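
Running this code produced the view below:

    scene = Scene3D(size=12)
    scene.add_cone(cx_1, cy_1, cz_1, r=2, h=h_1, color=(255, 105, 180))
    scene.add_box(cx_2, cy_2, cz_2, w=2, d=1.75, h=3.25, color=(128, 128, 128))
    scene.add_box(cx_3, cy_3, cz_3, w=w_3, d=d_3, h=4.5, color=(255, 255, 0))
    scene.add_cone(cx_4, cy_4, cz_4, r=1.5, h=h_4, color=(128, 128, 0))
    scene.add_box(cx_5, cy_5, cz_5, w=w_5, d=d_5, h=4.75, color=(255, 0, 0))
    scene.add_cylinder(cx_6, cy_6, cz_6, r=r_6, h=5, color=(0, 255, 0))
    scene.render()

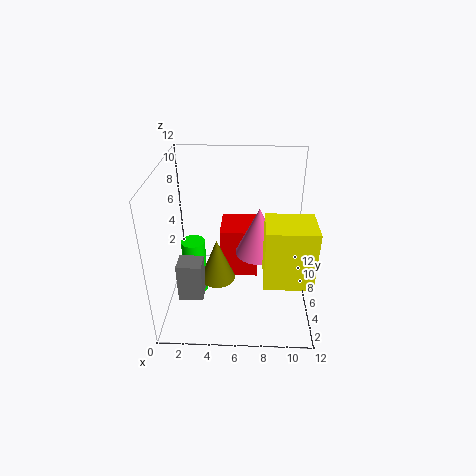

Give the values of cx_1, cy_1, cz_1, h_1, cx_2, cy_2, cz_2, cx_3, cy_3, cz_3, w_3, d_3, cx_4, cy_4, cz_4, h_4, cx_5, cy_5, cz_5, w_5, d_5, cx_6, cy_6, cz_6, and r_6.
cx_1 = 7.75
cy_1 = 7
cz_1 = 4
h_1 = 4.25
cx_2 = 1.25
cy_2 = 3
cz_2 = 1.75
cx_3 = 8
cy_3 = 0.75
cz_3 = 5
w_3 = 3.5
d_3 = 3
cx_4 = 4.25
cy_4 = 5.5
cz_4 = 2.25
h_4 = 3.75
cx_5 = 4.25
cy_5 = 8
cz_5 = 0.5
w_5 = 3.5
d_5 = 3.75
cx_6 = 2.25
cy_6 = 5.75
cz_6 = 0.75
r_6 = 1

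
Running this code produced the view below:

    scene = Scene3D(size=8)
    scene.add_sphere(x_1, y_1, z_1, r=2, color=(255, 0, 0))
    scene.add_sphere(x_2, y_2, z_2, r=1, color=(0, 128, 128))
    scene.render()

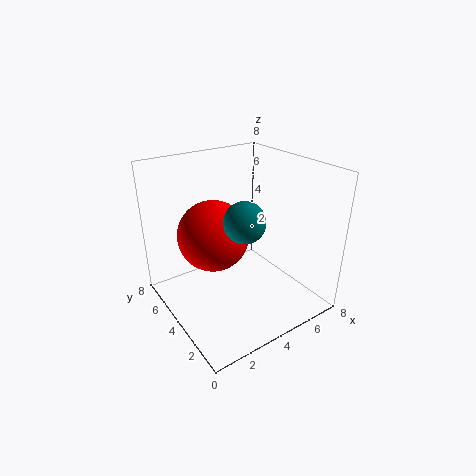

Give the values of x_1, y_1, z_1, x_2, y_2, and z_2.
x_1 = 3; y_1 = 5; z_1 = 4; x_2 = 3; y_2 = 2; z_2 = 6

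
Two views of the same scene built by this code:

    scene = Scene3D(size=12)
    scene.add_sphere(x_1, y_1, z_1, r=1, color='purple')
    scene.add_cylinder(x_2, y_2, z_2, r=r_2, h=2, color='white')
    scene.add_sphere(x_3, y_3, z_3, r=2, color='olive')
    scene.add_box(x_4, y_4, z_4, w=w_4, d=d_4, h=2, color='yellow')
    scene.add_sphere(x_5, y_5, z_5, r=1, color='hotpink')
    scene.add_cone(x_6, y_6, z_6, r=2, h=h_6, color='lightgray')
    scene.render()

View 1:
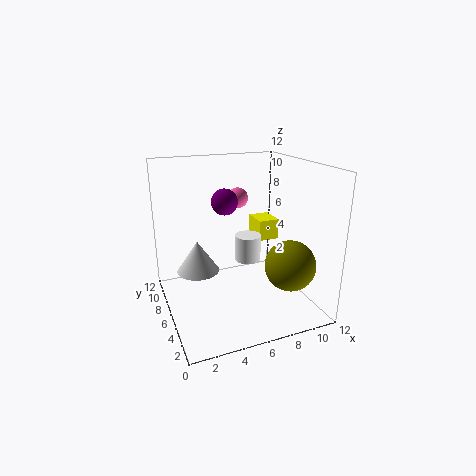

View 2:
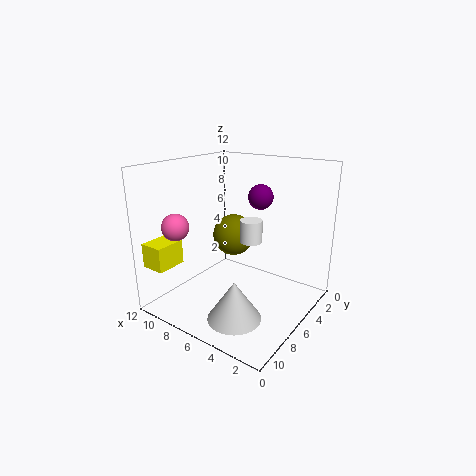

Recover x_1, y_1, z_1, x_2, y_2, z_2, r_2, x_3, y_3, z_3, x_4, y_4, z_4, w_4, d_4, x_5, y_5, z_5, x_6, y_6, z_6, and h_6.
x_1 = 4.5; y_1 = 5; z_1 = 9.5; x_2 = 6; y_2 = 4; z_2 = 5; r_2 = 1; x_3 = 9; y_3 = 2.5; z_3 = 4.5; x_4 = 9.5; y_4 = 9; z_4 = 4; w_4 = 2; d_4 = 2.5; x_5 = 8; y_5 = 11; z_5 = 8; x_6 = 3.5; y_6 = 10; z_6 = 1.5; h_6 = 3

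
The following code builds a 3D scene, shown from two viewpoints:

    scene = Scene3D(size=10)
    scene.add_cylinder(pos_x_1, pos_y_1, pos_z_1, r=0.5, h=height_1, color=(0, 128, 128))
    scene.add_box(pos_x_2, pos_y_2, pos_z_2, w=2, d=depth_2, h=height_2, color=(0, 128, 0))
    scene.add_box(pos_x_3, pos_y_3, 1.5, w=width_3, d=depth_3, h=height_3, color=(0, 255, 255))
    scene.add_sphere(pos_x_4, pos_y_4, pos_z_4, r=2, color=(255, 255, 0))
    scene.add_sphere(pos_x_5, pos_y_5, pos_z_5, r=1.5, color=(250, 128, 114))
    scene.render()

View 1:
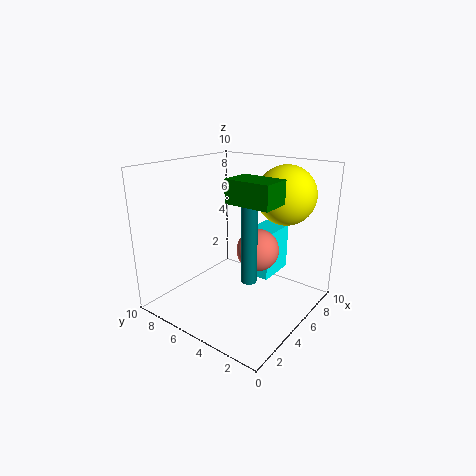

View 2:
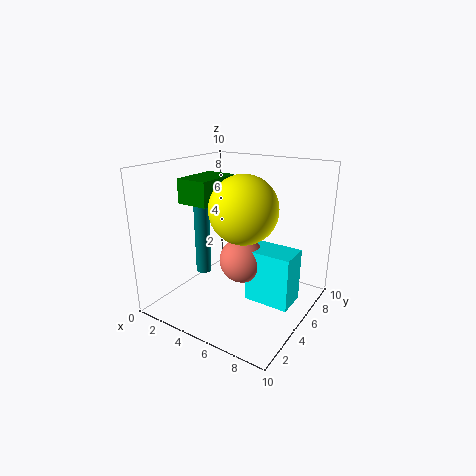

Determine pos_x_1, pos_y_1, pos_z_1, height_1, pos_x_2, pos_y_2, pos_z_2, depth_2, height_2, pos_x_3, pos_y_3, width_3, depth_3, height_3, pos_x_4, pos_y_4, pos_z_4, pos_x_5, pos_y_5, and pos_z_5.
pos_x_1 = 3.5
pos_y_1 = 3
pos_z_1 = 3
height_1 = 5
pos_x_2 = 3
pos_y_2 = 1.5
pos_z_2 = 8
depth_2 = 3
height_2 = 1.5
pos_x_3 = 6.5
pos_y_3 = 3.5
width_3 = 3
depth_3 = 2
height_3 = 3.5
pos_x_4 = 7
pos_y_4 = 2.5
pos_z_4 = 8
pos_x_5 = 6
pos_y_5 = 4
pos_z_5 = 4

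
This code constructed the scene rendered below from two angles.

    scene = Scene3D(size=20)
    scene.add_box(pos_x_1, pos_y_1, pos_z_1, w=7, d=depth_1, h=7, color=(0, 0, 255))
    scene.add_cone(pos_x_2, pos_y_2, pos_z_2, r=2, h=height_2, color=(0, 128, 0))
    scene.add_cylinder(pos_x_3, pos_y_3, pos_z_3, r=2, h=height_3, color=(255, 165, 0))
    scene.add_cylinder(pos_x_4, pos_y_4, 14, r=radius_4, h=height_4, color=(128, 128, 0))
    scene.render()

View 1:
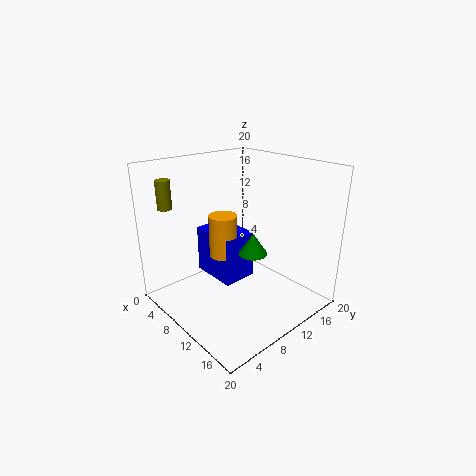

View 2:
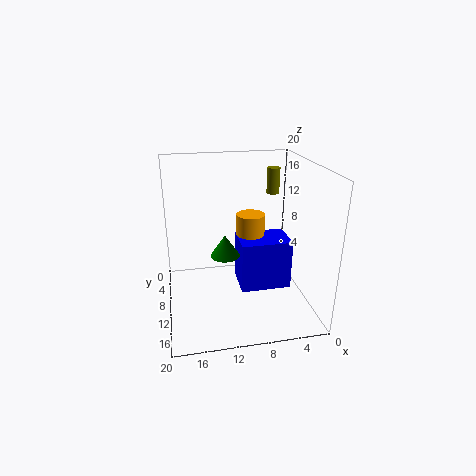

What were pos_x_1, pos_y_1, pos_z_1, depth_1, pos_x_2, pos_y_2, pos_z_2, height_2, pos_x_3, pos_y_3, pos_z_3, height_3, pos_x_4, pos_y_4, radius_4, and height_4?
pos_x_1 = 3, pos_y_1 = 8, pos_z_1 = 3, depth_1 = 5, pos_x_2 = 12, pos_y_2 = 11, pos_z_2 = 8, height_2 = 3, pos_x_3 = 8, pos_y_3 = 9, pos_z_3 = 7, height_3 = 6, pos_x_4 = 3, pos_y_4 = 3, radius_4 = 1, height_4 = 4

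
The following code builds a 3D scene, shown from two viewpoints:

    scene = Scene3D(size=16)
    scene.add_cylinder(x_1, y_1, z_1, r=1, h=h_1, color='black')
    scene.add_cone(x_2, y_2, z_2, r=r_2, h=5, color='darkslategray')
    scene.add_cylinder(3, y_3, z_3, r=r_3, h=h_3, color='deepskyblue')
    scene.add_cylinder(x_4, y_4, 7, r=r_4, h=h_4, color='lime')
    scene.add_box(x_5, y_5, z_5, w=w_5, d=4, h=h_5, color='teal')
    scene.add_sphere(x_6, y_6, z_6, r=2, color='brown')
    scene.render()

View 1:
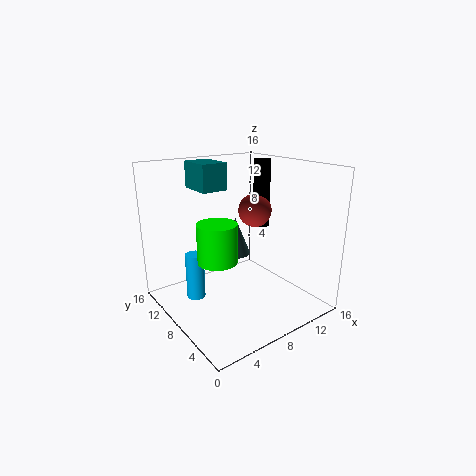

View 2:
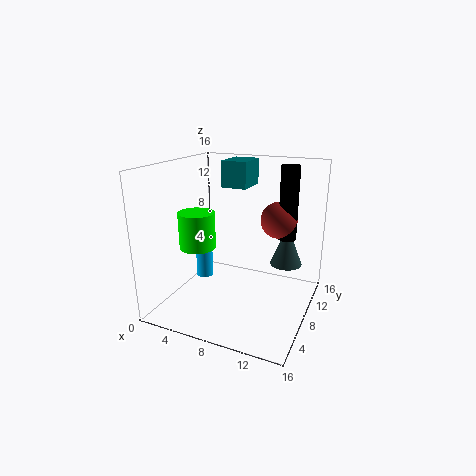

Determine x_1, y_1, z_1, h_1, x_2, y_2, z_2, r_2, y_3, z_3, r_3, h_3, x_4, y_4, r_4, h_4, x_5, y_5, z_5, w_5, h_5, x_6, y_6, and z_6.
x_1 = 13, y_1 = 10, z_1 = 8, h_1 = 8, x_2 = 12, y_2 = 14, z_2 = 3, r_2 = 2, y_3 = 9, z_3 = 2, r_3 = 1, h_3 = 5, x_4 = 4, y_4 = 6, r_4 = 2, h_4 = 4, x_5 = 5, y_5 = 10, z_5 = 13, w_5 = 3, h_5 = 3, x_6 = 12, y_6 = 10, z_6 = 10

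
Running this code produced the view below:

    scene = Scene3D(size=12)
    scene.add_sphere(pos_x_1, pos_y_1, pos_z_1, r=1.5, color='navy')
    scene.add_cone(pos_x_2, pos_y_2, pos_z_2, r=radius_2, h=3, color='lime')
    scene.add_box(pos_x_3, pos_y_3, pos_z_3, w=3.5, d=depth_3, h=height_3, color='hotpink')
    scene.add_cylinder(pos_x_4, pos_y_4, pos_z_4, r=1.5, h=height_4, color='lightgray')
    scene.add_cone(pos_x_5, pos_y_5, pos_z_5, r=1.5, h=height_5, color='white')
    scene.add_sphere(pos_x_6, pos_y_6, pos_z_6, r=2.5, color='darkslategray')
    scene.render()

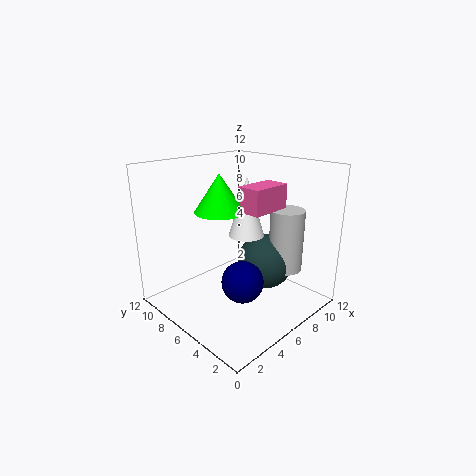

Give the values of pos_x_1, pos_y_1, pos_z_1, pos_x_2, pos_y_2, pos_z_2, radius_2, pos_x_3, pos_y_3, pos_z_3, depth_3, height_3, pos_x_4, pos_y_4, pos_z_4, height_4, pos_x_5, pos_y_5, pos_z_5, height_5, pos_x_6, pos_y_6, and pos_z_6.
pos_x_1 = 3; pos_y_1 = 2.5; pos_z_1 = 4.5; pos_x_2 = 4.5; pos_y_2 = 6.5; pos_z_2 = 8.5; radius_2 = 2; pos_x_3 = 5.5; pos_y_3 = 3.5; pos_z_3 = 8.5; depth_3 = 2; height_3 = 2; pos_x_4 = 10; pos_y_4 = 4; pos_z_4 = 2.5; height_4 = 5.5; pos_x_5 = 7; pos_y_5 = 6; pos_z_5 = 6; height_5 = 5; pos_x_6 = 9; pos_y_6 = 5.5; pos_z_6 = 3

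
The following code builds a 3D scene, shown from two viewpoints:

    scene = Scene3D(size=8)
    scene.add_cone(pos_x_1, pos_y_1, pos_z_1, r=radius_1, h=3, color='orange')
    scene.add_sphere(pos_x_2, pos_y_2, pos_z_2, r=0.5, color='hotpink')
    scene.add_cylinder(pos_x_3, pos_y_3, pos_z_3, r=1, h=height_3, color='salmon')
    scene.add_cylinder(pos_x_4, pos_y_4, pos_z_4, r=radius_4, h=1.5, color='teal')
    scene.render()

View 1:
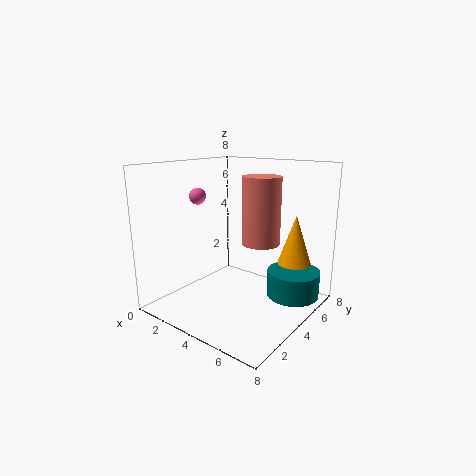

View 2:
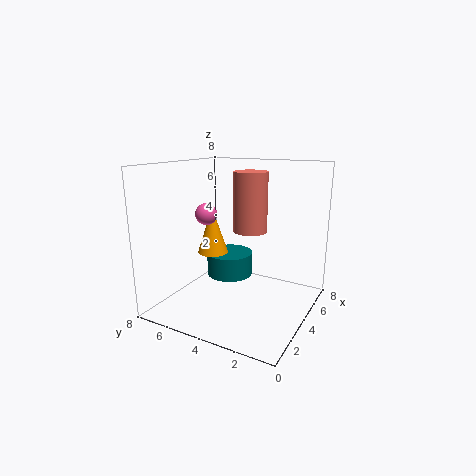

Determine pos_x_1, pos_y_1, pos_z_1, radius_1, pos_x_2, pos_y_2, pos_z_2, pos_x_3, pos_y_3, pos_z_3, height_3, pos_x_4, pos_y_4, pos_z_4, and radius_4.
pos_x_1 = 6
pos_y_1 = 7
pos_z_1 = 2
radius_1 = 1
pos_x_2 = 1
pos_y_2 = 4
pos_z_2 = 6
pos_x_3 = 5.5
pos_y_3 = 4
pos_z_3 = 4
height_3 = 3.5
pos_x_4 = 6.5
pos_y_4 = 6
pos_z_4 = 0.5
radius_4 = 1.5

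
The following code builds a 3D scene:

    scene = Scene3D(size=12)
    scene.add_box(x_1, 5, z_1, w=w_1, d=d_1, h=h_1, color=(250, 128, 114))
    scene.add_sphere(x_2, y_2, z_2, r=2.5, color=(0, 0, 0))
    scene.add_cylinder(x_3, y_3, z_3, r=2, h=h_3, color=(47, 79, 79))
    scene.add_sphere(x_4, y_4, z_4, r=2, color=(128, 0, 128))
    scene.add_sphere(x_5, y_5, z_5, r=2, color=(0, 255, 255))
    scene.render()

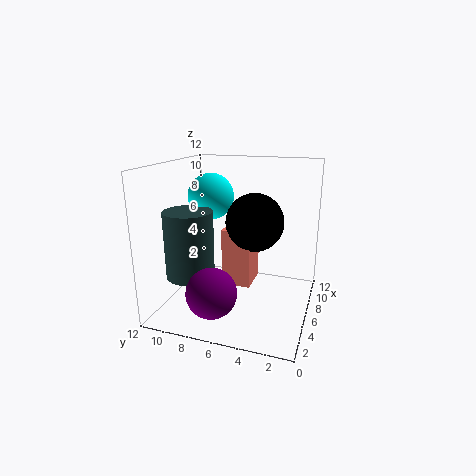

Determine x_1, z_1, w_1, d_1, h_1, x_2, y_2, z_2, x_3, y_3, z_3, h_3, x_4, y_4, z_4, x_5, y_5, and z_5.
x_1 = 6; z_1 = 1.5; w_1 = 3; d_1 = 2.5; h_1 = 5; x_2 = 7.5; y_2 = 5; z_2 = 7; x_3 = 4; y_3 = 9.5; z_3 = 3; h_3 = 5.5; x_4 = 2.5; y_4 = 7; z_4 = 2.5; x_5 = 7.5; y_5 = 9; z_5 = 9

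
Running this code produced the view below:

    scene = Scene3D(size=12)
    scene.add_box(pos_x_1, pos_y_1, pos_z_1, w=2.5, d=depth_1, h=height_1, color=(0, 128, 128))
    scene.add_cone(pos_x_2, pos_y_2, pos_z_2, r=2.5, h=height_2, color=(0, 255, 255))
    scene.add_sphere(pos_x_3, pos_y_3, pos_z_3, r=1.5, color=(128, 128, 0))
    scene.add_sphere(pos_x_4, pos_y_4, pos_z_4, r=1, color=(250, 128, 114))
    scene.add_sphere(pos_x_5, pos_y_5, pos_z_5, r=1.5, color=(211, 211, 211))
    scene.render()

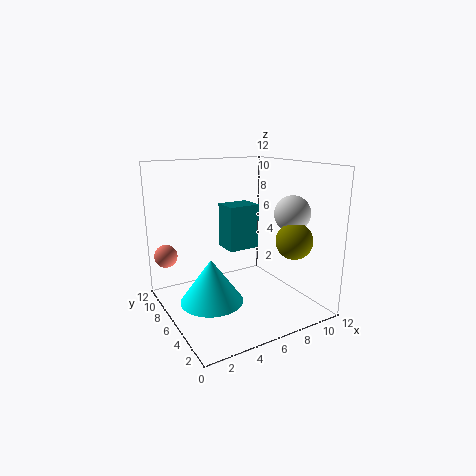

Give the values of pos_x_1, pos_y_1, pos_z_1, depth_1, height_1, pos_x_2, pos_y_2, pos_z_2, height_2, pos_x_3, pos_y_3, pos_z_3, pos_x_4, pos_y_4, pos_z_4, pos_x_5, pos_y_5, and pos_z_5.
pos_x_1 = 4.5; pos_y_1 = 4.5; pos_z_1 = 5.5; depth_1 = 2; height_1 = 3.5; pos_x_2 = 3; pos_y_2 = 5; pos_z_2 = 1.5; height_2 = 3.5; pos_x_3 = 9.5; pos_y_3 = 3; pos_z_3 = 6; pos_x_4 = 1; pos_y_4 = 10; pos_z_4 = 4; pos_x_5 = 10; pos_y_5 = 4; pos_z_5 = 8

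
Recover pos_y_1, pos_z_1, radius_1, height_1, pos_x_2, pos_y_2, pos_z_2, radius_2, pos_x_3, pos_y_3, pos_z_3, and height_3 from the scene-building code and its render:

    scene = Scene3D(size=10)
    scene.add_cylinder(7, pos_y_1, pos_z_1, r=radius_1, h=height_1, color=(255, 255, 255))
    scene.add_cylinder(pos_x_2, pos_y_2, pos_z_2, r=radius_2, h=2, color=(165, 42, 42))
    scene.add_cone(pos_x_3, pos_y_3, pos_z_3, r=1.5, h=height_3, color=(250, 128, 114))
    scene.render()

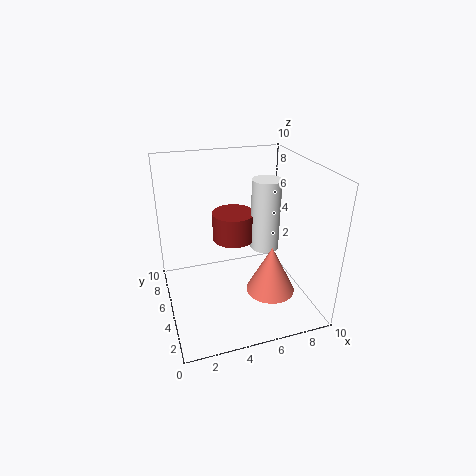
pos_y_1 = 5; pos_z_1 = 4; radius_1 = 1; height_1 = 5; pos_x_2 = 5; pos_y_2 = 6; pos_z_2 = 4.5; radius_2 = 1.5; pos_x_3 = 6; pos_y_3 = 1.5; pos_z_3 = 3; height_3 = 3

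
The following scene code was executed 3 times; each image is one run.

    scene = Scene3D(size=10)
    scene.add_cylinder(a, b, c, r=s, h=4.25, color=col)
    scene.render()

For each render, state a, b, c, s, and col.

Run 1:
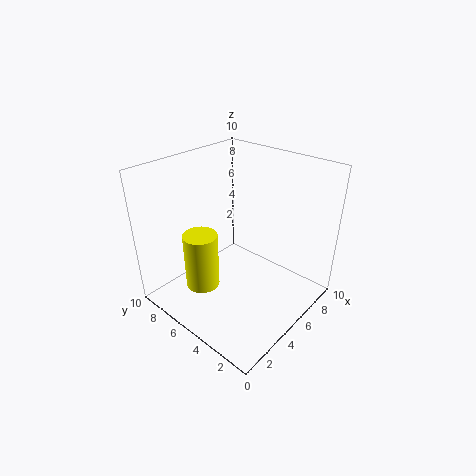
a = 3.5, b = 7.25, c = 0.75, s = 1.25, col = 'yellow'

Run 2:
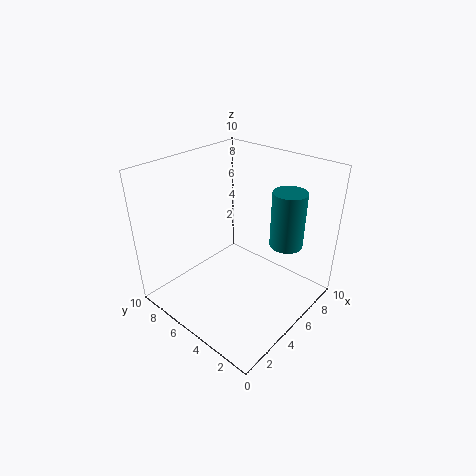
a = 8.5, b = 3.25, c = 3.5, s = 1.25, col = 'teal'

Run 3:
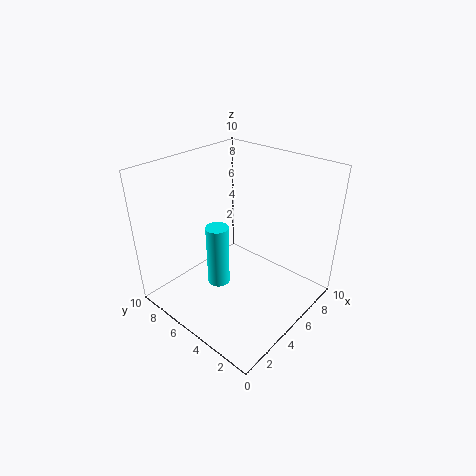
a = 3.25, b = 5.25, c = 2.25, s = 0.75, col = 'cyan'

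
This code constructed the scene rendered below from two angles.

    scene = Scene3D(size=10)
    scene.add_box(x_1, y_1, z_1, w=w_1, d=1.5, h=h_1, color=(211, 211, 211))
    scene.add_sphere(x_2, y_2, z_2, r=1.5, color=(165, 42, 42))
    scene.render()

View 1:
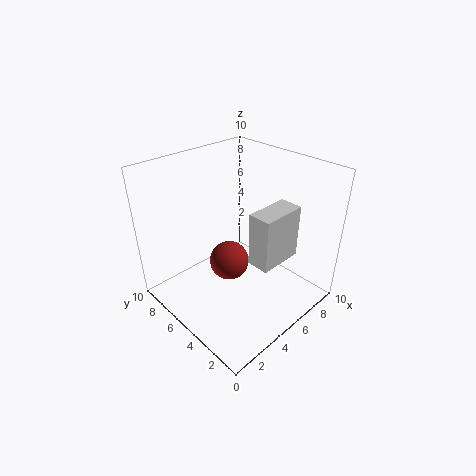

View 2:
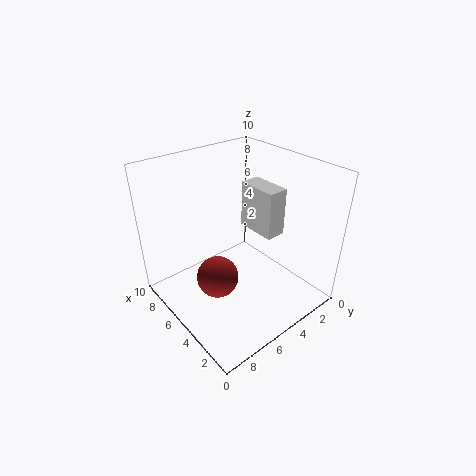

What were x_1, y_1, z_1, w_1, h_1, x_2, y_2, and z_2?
x_1 = 4
y_1 = 1.5
z_1 = 4.5
w_1 = 3
h_1 = 3.5
x_2 = 5.5
y_2 = 6.5
z_2 = 2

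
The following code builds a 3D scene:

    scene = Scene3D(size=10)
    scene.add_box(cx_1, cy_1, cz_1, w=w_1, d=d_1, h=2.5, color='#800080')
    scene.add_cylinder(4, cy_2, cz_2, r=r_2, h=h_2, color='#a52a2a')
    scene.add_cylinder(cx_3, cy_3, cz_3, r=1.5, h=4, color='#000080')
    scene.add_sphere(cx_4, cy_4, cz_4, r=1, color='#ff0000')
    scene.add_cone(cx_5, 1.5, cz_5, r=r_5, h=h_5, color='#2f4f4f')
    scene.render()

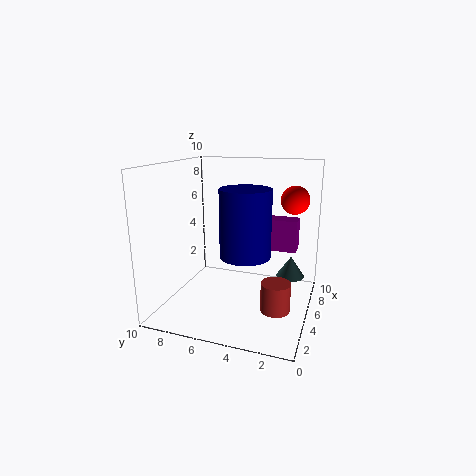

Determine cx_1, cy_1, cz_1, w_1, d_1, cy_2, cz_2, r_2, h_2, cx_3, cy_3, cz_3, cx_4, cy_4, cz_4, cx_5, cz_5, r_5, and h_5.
cx_1 = 8.5
cy_1 = 1.5
cz_1 = 3
w_1 = 1.5
d_1 = 3
cy_2 = 2
cz_2 = 0.5
r_2 = 1
h_2 = 2
cx_3 = 2
cy_3 = 3.5
cz_3 = 5
cx_4 = 7
cy_4 = 1.5
cz_4 = 7.5
cx_5 = 6.5
cz_5 = 2
r_5 = 1
h_5 = 1.5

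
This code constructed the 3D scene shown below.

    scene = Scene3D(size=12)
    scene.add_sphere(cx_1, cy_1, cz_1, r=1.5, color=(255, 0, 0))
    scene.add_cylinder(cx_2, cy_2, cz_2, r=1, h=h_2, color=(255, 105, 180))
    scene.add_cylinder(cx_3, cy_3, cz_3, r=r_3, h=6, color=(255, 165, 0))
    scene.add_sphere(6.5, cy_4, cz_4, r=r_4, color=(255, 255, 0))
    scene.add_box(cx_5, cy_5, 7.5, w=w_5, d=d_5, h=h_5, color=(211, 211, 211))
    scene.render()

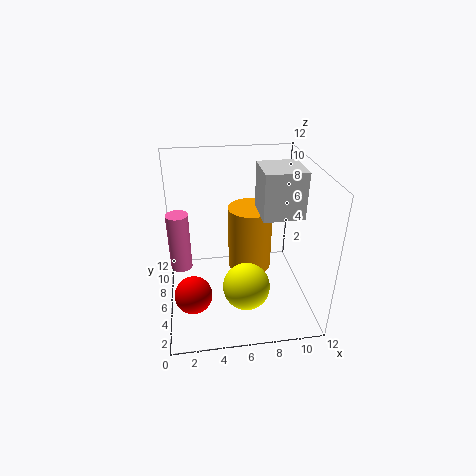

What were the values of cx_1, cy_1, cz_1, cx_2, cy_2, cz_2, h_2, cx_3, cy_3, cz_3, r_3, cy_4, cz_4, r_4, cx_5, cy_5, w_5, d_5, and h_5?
cx_1 = 2; cy_1 = 3.5; cz_1 = 2.5; cx_2 = 1; cy_2 = 9; cz_2 = 1.5; h_2 = 5.5; cx_3 = 7.5; cy_3 = 8.5; cz_3 = 1.5; r_3 = 2; cy_4 = 4.5; cz_4 = 2; r_4 = 2; cx_5 = 8; cy_5 = 5.5; w_5 = 3.5; d_5 = 3.5; h_5 = 4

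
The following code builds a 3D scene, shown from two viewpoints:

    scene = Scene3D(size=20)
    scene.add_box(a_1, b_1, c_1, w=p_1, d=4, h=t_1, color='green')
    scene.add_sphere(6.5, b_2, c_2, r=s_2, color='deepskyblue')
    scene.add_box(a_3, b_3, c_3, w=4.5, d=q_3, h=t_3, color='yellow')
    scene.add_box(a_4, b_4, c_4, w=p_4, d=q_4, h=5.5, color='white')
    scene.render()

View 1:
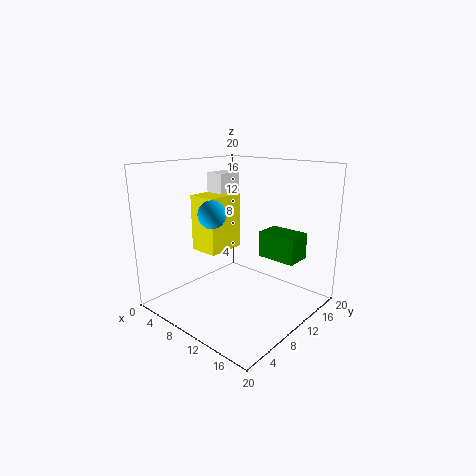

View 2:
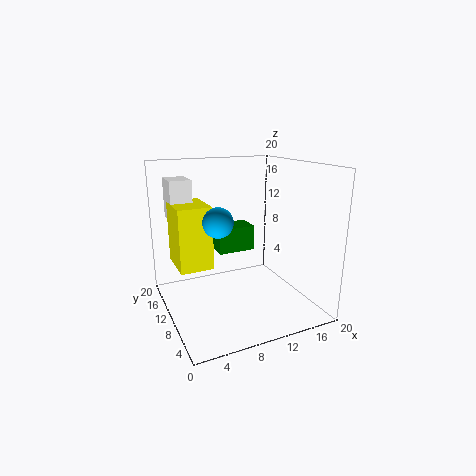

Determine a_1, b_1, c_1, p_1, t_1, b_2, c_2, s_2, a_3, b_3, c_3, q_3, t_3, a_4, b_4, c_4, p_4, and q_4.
a_1 = 9.5; b_1 = 15.5; c_1 = 5.5; p_1 = 6; t_1 = 4; b_2 = 8.5; c_2 = 13; s_2 = 2; a_3 = 1.5; b_3 = 9; c_3 = 6.5; q_3 = 6; t_3 = 8.5; a_4 = 1.5; b_4 = 12.5; c_4 = 12.5; p_4 = 3; q_4 = 4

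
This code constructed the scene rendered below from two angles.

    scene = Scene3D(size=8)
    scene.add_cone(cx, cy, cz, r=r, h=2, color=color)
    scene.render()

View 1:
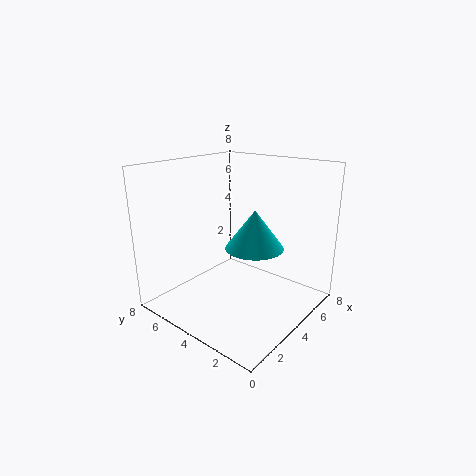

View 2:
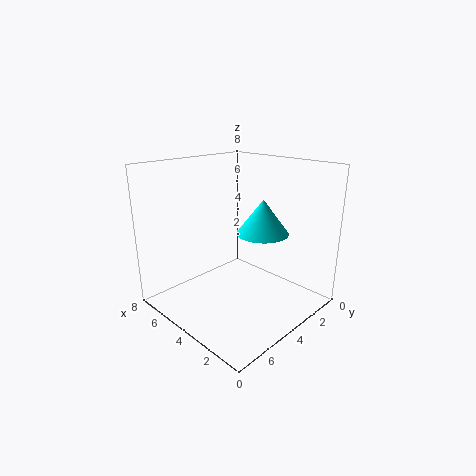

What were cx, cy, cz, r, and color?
cx = 3.5, cy = 2.5, cz = 4, r = 1.5, color = 'cyan'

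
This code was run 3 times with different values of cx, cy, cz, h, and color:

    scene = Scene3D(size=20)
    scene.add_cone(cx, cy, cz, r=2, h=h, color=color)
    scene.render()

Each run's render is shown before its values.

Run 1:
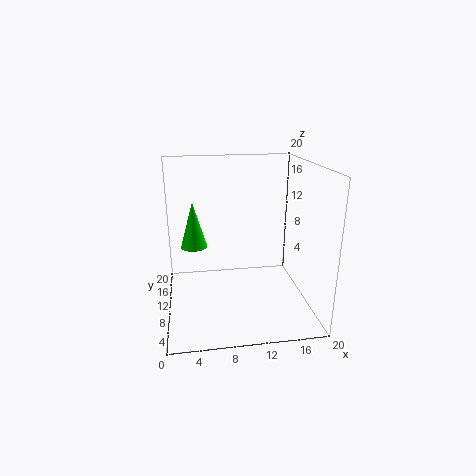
cx = 4
cy = 15
cz = 7
h = 7
color = 'lime'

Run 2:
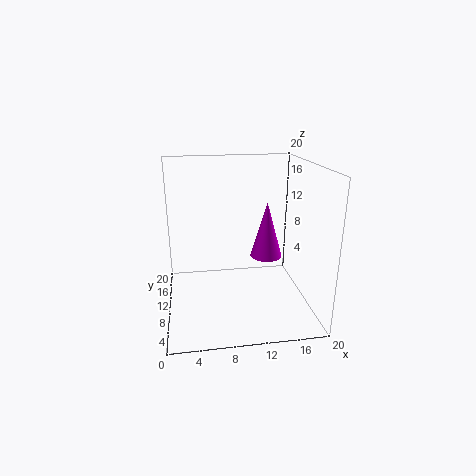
cx = 13
cy = 6
cz = 9
h = 7
color = 'magenta'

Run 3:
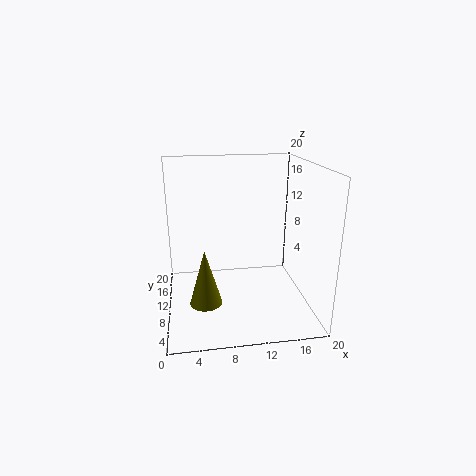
cx = 5
cy = 4
cz = 4
h = 7
color = 'olive'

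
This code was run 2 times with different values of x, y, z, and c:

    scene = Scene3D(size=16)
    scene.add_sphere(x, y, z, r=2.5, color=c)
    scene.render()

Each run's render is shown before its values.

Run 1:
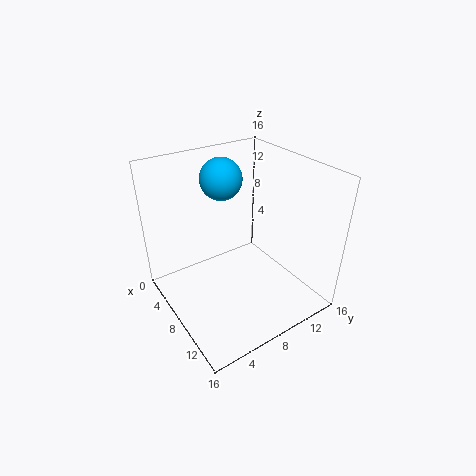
x = 3, y = 9, z = 13, c = 'deepskyblue'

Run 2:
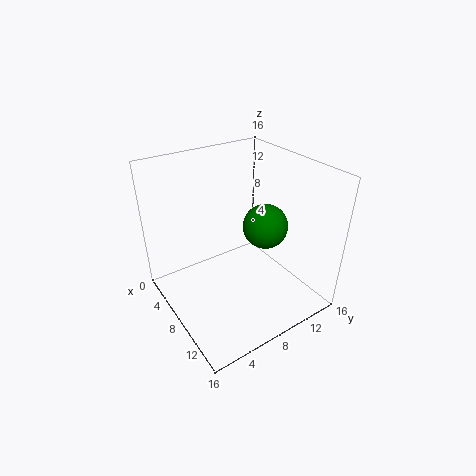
x = 9, y = 11, z = 9, c = 'green'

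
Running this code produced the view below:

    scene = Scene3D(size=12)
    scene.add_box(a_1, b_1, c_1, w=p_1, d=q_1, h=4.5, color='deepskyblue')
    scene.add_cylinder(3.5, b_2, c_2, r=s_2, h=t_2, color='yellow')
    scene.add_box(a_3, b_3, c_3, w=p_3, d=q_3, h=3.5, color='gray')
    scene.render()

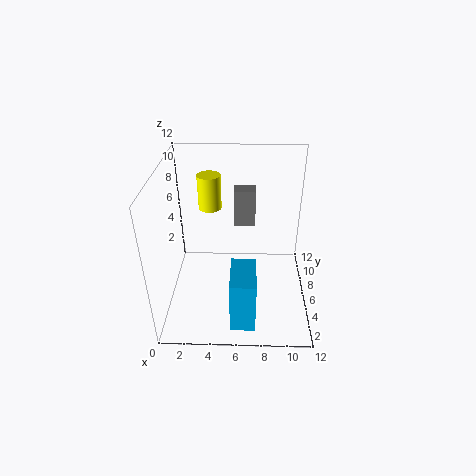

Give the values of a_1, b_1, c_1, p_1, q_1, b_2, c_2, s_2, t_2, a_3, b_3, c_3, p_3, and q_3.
a_1 = 5.5; b_1 = 1; c_1 = 0.5; p_1 = 2; q_1 = 3.5; b_2 = 8.5; c_2 = 7.5; s_2 = 1; t_2 = 3; a_3 = 5.5; b_3 = 9.5; c_3 = 5; p_3 = 2; q_3 = 1.5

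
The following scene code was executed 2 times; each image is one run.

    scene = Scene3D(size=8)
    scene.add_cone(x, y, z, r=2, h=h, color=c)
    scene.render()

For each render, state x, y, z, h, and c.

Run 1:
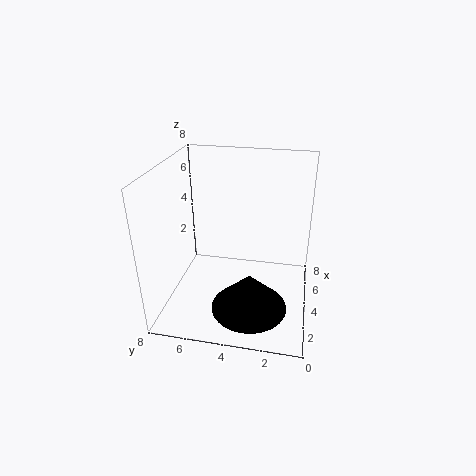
x = 2; y = 3; z = 1; h = 2; c = 'black'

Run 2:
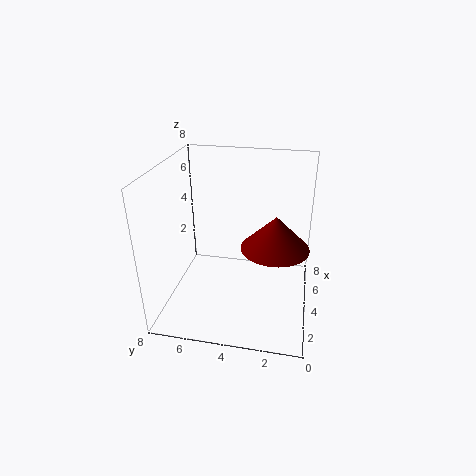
x = 5; y = 2; z = 3; h = 2; c = 'maroon'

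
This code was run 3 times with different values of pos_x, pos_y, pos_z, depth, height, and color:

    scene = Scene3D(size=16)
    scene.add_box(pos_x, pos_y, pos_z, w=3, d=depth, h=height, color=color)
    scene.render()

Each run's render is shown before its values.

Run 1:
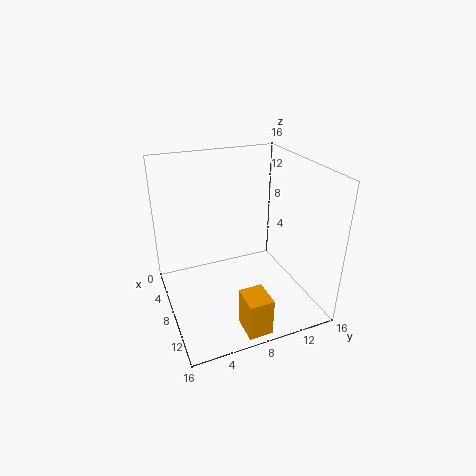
pos_x = 13; pos_y = 6; pos_z = 1; depth = 2.5; height = 4; color = 'orange'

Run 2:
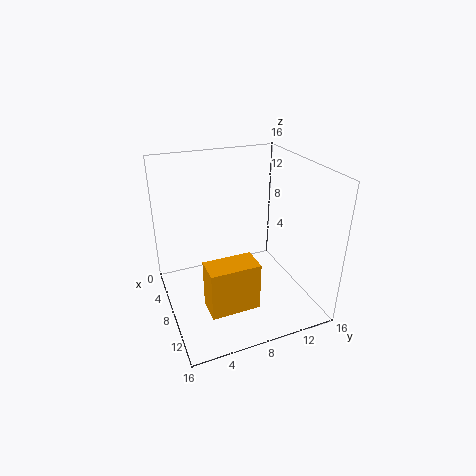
pos_x = 9; pos_y = 3.5; pos_z = 1; depth = 5.5; height = 5.5; color = 'orange'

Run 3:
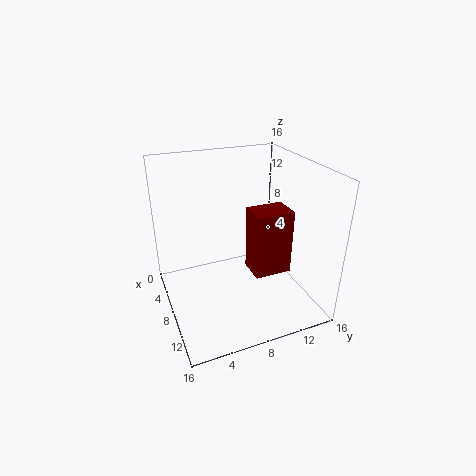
pos_x = 9; pos_y = 8.5; pos_z = 5; depth = 4; height = 7; color = 'maroon'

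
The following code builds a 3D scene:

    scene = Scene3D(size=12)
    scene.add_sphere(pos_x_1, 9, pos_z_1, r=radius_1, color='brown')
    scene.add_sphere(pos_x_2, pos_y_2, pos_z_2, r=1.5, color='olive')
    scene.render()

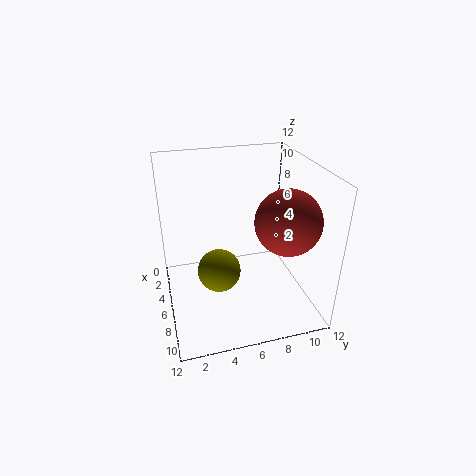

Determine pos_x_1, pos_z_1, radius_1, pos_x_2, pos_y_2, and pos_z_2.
pos_x_1 = 9
pos_z_1 = 8.5
radius_1 = 2.5
pos_x_2 = 10
pos_y_2 = 3.5
pos_z_2 = 6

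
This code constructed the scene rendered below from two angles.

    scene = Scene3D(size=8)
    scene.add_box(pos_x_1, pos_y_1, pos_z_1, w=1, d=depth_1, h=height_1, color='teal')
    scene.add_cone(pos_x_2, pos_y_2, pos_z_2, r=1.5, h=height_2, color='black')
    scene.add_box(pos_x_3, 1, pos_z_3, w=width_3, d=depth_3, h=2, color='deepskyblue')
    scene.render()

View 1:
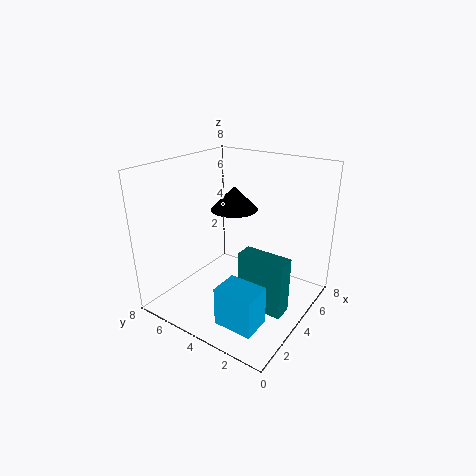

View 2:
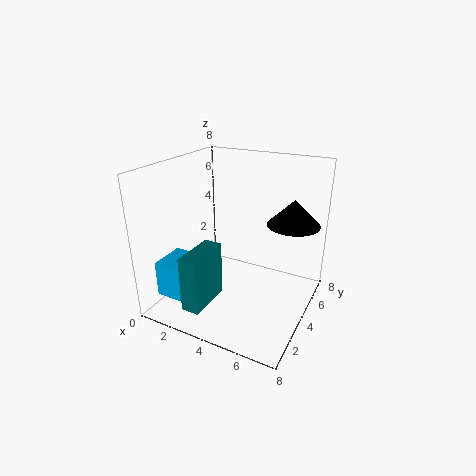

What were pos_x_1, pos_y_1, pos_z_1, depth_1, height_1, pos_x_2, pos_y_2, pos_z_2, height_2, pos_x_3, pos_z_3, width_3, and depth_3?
pos_x_1 = 2.5; pos_y_1 = 0.5; pos_z_1 = 1; depth_1 = 2.5; height_1 = 3; pos_x_2 = 6.5; pos_y_2 = 6; pos_z_2 = 4.5; height_2 = 1.5; pos_x_3 = 0.5; pos_z_3 = 1; width_3 = 1.5; depth_3 = 2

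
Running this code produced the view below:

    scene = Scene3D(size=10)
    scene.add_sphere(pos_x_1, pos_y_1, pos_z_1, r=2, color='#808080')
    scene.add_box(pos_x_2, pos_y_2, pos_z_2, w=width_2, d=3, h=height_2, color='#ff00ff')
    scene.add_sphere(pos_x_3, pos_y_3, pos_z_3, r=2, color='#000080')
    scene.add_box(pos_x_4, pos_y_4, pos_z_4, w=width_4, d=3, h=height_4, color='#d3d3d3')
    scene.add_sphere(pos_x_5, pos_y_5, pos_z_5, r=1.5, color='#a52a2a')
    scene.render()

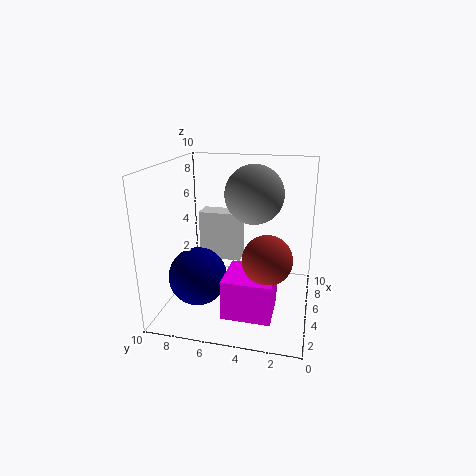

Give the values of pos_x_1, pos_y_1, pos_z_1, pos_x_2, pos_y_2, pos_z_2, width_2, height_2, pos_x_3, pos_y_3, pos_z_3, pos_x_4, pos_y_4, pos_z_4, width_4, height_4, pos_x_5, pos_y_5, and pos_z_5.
pos_x_1 = 5.5, pos_y_1 = 4, pos_z_1 = 8, pos_x_2 = 0.5, pos_y_2 = 2, pos_z_2 = 1.5, width_2 = 3, height_2 = 2.5, pos_x_3 = 3.5, pos_y_3 = 7.5, pos_z_3 = 2.5, pos_x_4 = 5.5, pos_y_4 = 5, pos_z_4 = 3, width_4 = 1.5, height_4 = 3.5, pos_x_5 = 2, pos_y_5 = 2.5, pos_z_5 = 5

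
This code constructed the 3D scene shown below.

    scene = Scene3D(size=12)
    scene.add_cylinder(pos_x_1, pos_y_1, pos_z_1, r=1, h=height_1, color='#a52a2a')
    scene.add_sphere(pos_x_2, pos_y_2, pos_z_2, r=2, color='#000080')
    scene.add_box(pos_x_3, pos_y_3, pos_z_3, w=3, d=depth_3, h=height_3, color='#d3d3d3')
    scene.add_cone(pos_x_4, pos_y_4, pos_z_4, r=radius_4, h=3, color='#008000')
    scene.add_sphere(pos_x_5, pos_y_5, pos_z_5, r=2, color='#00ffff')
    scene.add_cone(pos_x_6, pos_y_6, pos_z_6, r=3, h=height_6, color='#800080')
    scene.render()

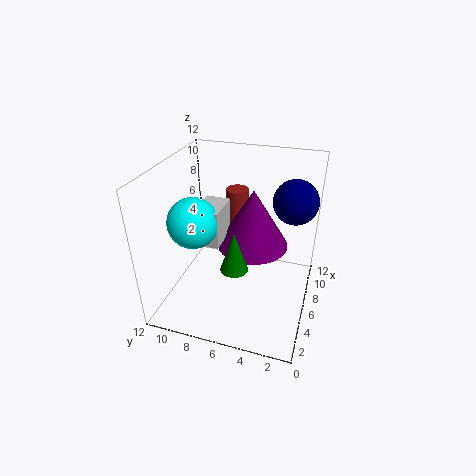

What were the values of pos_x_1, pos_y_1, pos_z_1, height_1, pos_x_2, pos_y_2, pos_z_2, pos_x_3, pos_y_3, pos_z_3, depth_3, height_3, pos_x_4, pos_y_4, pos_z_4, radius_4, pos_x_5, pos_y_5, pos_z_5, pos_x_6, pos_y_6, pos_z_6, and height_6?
pos_x_1 = 9, pos_y_1 = 7, pos_z_1 = 4, height_1 = 5, pos_x_2 = 10, pos_y_2 = 2, pos_z_2 = 8, pos_x_3 = 4, pos_y_3 = 7, pos_z_3 = 6, depth_3 = 2, height_3 = 3, pos_x_4 = 2, pos_y_4 = 5, pos_z_4 = 6, radius_4 = 1, pos_x_5 = 4, pos_y_5 = 9, pos_z_5 = 8, pos_x_6 = 7, pos_y_6 = 5, pos_z_6 = 5, height_6 = 5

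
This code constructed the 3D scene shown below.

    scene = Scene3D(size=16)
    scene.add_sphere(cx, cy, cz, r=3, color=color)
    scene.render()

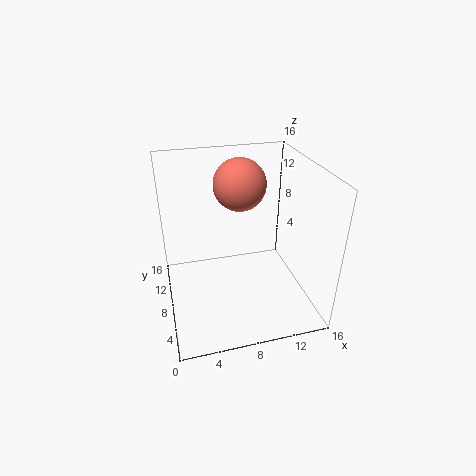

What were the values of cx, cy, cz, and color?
cx = 9
cy = 11
cz = 13
color = 'salmon'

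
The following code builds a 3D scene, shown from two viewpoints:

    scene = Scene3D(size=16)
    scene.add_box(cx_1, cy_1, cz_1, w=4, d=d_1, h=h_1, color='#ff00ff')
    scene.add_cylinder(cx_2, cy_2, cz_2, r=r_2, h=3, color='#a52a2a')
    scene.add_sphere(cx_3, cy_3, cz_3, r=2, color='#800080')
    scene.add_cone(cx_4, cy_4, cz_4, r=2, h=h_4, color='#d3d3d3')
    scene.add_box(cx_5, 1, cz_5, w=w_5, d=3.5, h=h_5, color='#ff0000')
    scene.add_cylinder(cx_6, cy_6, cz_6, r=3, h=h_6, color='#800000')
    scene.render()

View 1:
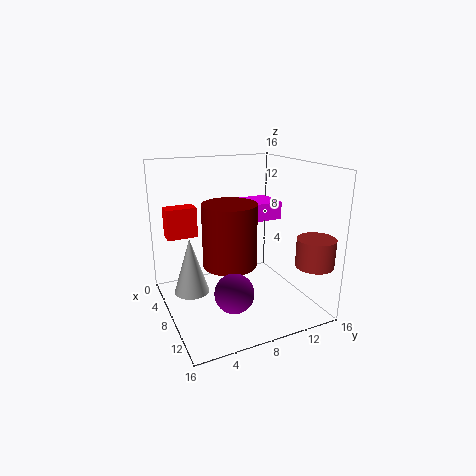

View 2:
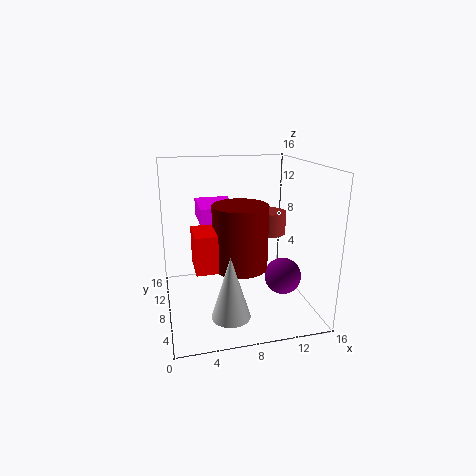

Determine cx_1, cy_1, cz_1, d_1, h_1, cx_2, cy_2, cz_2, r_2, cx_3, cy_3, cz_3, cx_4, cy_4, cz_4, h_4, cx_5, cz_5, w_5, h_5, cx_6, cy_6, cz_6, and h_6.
cx_1 = 4
cy_1 = 8
cz_1 = 9.5
d_1 = 5.5
h_1 = 2
cx_2 = 14
cy_2 = 14
cz_2 = 6
r_2 = 2
cx_3 = 12.5
cy_3 = 5.5
cz_3 = 4
cx_4 = 6
cy_4 = 3
cz_4 = 1.5
h_4 = 6.5
cx_5 = 2.5
cz_5 = 7.5
w_5 = 2
h_5 = 3.5
cx_6 = 8
cy_6 = 7
cz_6 = 5
h_6 = 7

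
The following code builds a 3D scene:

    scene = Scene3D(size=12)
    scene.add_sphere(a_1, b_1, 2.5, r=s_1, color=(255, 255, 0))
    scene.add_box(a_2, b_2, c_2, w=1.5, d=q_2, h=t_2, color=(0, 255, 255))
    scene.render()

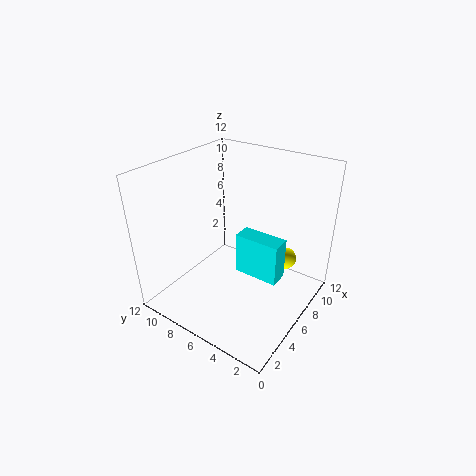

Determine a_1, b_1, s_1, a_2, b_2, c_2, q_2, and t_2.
a_1 = 10.25, b_1 = 3.5, s_1 = 1, a_2 = 4.25, b_2 = 1.5, c_2 = 4.25, q_2 = 3.5, t_2 = 3.25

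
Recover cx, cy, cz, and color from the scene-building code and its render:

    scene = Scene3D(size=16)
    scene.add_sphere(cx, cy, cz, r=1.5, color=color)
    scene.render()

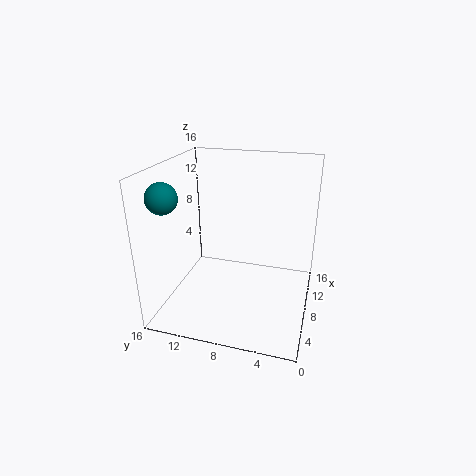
cx = 2
cy = 13.5
cz = 14
color = 'teal'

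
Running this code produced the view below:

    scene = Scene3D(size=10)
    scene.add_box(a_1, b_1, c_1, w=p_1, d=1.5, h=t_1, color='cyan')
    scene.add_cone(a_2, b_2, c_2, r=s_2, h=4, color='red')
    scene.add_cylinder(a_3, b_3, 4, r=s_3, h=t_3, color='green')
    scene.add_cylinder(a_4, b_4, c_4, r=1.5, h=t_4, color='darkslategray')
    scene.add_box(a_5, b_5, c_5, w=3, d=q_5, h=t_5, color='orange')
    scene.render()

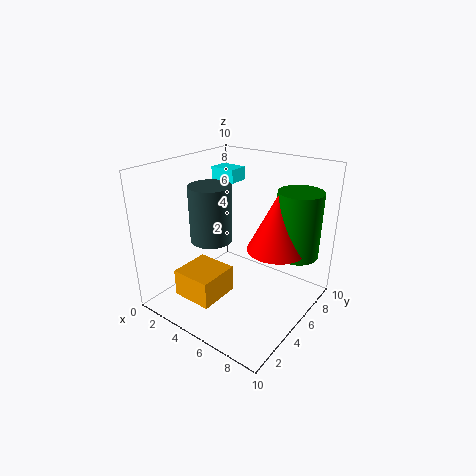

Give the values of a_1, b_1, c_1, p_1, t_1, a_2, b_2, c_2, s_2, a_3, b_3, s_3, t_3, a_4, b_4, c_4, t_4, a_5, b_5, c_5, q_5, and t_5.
a_1 = 1
b_1 = 7
c_1 = 8
p_1 = 2
t_1 = 1
a_2 = 7.5
b_2 = 6
c_2 = 4.5
s_2 = 2
a_3 = 8.5
b_3 = 7
s_3 = 1.5
t_3 = 4.5
a_4 = 3
b_4 = 4.5
c_4 = 4.5
t_4 = 4
a_5 = 1.5
b_5 = 2
c_5 = 0.5
q_5 = 3
t_5 = 2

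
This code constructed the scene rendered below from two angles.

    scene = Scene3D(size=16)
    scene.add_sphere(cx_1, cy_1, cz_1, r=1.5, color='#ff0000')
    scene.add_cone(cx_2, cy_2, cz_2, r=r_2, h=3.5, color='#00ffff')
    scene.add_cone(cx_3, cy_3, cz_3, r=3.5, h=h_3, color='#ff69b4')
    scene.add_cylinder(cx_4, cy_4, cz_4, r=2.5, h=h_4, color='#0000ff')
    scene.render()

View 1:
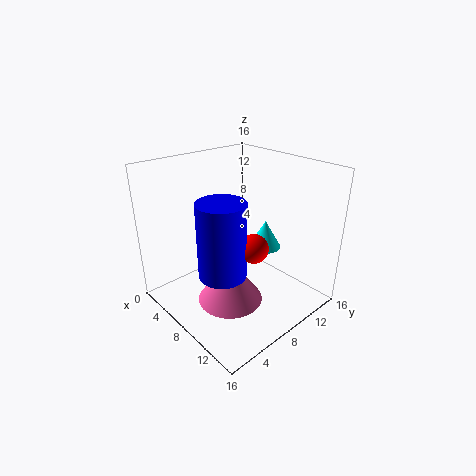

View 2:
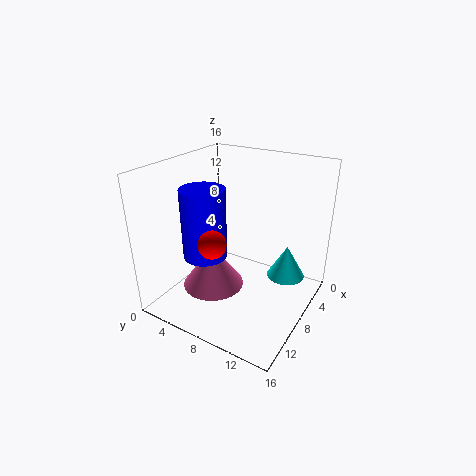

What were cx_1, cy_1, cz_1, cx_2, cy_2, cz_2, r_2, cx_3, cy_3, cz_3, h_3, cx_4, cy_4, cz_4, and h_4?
cx_1 = 11.5; cy_1 = 7; cz_1 = 8.5; cx_2 = 7; cy_2 = 13.5; cz_2 = 4.5; r_2 = 2; cx_3 = 9.5; cy_3 = 5.5; cz_3 = 2; h_3 = 5; cx_4 = 9.5; cy_4 = 4.5; cz_4 = 5.5; h_4 = 8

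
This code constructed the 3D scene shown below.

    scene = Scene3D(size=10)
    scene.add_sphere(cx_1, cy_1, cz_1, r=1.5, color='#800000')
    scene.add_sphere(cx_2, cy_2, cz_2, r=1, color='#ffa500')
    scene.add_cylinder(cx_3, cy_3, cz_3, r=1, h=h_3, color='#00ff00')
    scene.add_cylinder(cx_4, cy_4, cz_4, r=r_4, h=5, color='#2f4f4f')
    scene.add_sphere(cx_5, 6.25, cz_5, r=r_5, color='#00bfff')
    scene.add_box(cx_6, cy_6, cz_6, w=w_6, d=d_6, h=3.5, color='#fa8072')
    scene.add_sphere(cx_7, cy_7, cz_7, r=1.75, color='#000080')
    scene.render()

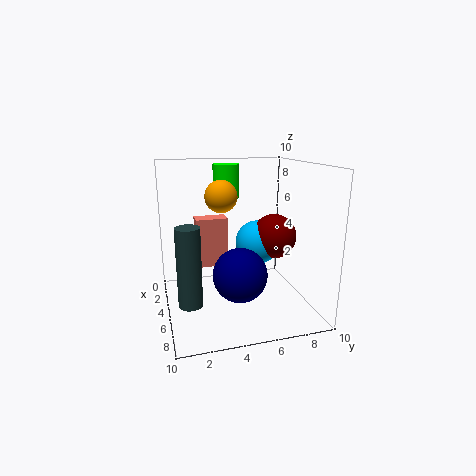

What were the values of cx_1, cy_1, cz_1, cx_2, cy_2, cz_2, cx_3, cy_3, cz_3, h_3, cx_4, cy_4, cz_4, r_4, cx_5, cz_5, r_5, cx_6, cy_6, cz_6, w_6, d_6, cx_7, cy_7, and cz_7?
cx_1 = 6, cy_1 = 7.25, cz_1 = 5.25, cx_2 = 6.5, cy_2 = 3.5, cz_2 = 8.25, cx_3 = 1.75, cy_3 = 5, cz_3 = 7.25, h_3 = 2.5, cx_4 = 7.5, cy_4 = 1.25, cz_4 = 1.75, r_4 = 0.75, cx_5 = 5.5, cz_5 = 4.75, r_5 = 1.5, cx_6 = 3, cy_6 = 2.25, cz_6 = 2.75, w_6 = 1.25, d_6 = 2.25, cx_7 = 7.25, cy_7 = 4.5, cz_7 = 3.25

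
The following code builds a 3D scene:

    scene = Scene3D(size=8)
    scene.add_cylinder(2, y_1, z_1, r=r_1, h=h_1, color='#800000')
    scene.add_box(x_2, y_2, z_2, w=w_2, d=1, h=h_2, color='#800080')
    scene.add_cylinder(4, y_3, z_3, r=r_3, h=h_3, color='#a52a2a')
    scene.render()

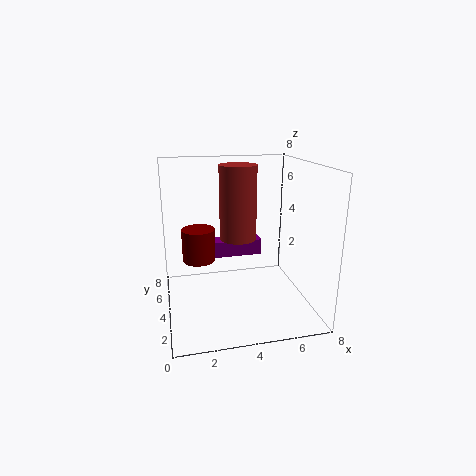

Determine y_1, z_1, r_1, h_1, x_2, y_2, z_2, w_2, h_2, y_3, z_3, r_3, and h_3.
y_1 = 6; z_1 = 2; r_1 = 1; h_1 = 2; x_2 = 3; y_2 = 6; z_2 = 2; w_2 = 3; h_2 = 1; y_3 = 4; z_3 = 4; r_3 = 1; h_3 = 4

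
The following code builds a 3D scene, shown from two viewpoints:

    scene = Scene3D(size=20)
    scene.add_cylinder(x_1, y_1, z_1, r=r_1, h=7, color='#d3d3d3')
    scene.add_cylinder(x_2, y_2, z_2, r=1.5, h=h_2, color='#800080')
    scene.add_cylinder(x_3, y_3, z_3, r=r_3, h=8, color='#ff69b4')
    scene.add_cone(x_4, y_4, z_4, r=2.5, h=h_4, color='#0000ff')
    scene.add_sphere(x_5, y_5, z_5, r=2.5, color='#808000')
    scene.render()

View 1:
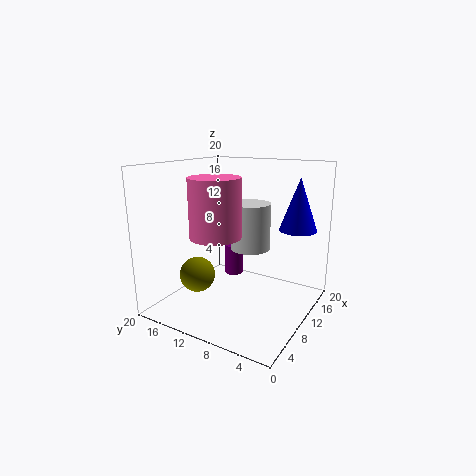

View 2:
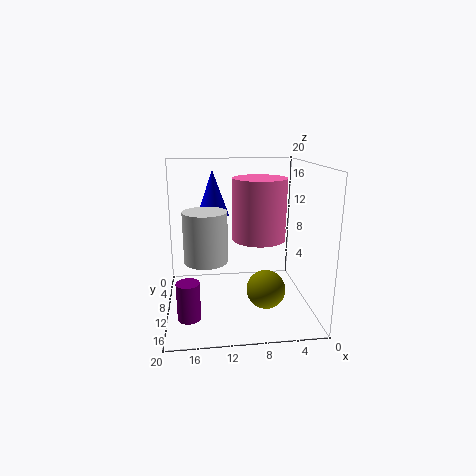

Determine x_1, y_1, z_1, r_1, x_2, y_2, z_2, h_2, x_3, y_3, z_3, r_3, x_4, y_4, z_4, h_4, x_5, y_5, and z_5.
x_1 = 14.5
y_1 = 10.5
z_1 = 7
r_1 = 3
x_2 = 17
y_2 = 15
z_2 = 1
h_2 = 5
x_3 = 7.5
y_3 = 12
z_3 = 10.5
r_3 = 3.5
x_4 = 13
y_4 = 2.5
z_4 = 11.5
h_4 = 7
x_5 = 7
y_5 = 15
z_5 = 4.5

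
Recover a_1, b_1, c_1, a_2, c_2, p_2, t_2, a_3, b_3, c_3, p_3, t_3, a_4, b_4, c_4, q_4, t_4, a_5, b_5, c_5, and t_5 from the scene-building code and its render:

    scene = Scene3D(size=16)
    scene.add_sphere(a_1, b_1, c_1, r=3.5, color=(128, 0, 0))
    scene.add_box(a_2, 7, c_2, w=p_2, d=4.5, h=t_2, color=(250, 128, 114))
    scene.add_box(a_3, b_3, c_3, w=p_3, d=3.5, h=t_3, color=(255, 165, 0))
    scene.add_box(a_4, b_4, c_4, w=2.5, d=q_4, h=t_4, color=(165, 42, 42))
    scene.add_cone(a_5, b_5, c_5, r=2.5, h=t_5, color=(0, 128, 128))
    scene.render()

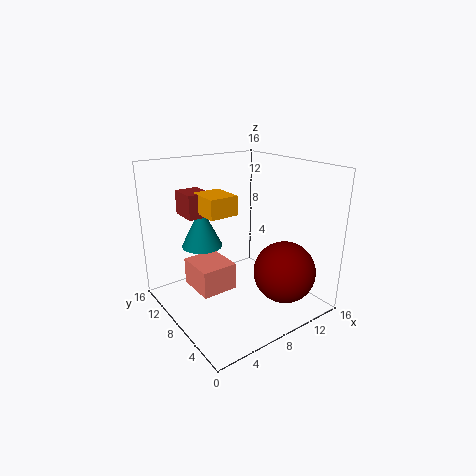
a_1 = 12
b_1 = 4.5
c_1 = 4
a_2 = 3
c_2 = 2.5
p_2 = 4
t_2 = 3
a_3 = 3.5
b_3 = 6
c_3 = 11.5
p_3 = 3
t_3 = 2
a_4 = 2.5
b_4 = 8.5
c_4 = 11
q_4 = 3
t_4 = 2.5
a_5 = 6.5
b_5 = 13.5
c_5 = 5.5
t_5 = 5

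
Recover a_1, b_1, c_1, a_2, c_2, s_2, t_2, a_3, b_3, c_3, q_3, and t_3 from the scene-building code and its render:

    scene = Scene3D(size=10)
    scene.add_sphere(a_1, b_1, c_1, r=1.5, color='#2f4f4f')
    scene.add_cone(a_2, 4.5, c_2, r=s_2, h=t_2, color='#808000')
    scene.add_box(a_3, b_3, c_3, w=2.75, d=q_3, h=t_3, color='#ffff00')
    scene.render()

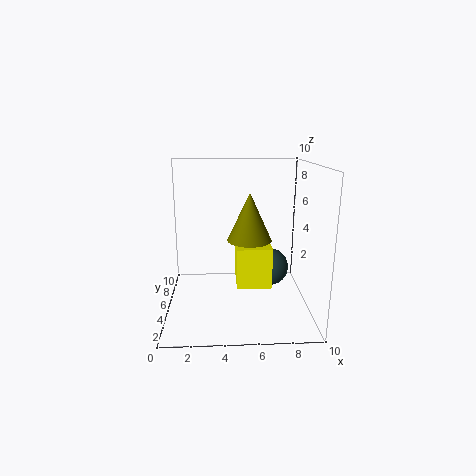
a_1 = 7.75
b_1 = 8
c_1 = 1.5
a_2 = 5.75
c_2 = 5
s_2 = 1.5
t_2 = 3.25
a_3 = 5
b_3 = 6.5
c_3 = 0.25
q_3 = 3.25
t_3 = 3.25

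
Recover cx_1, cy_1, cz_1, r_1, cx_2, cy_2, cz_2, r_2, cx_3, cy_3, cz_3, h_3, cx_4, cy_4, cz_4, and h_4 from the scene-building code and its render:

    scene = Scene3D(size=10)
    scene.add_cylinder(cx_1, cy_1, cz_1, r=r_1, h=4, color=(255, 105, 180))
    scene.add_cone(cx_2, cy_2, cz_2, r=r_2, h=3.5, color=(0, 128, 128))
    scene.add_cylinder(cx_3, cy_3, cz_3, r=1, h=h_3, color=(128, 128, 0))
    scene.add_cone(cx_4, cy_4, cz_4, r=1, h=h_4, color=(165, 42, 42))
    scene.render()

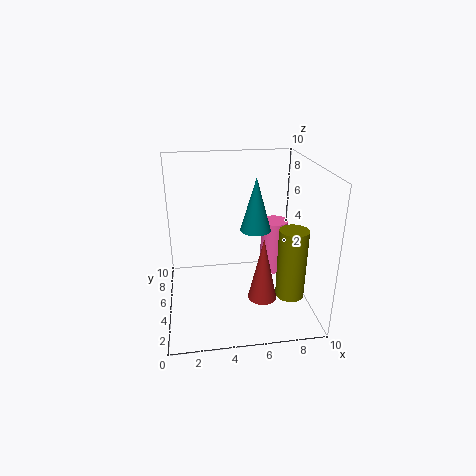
cx_1 = 8; cy_1 = 6.5; cz_1 = 1.5; r_1 = 1; cx_2 = 6; cy_2 = 4; cz_2 = 6; r_2 = 1; cx_3 = 8.5; cy_3 = 3.5; cz_3 = 1; h_3 = 5; cx_4 = 6.5; cy_4 = 3.5; cz_4 = 1; h_4 = 4.5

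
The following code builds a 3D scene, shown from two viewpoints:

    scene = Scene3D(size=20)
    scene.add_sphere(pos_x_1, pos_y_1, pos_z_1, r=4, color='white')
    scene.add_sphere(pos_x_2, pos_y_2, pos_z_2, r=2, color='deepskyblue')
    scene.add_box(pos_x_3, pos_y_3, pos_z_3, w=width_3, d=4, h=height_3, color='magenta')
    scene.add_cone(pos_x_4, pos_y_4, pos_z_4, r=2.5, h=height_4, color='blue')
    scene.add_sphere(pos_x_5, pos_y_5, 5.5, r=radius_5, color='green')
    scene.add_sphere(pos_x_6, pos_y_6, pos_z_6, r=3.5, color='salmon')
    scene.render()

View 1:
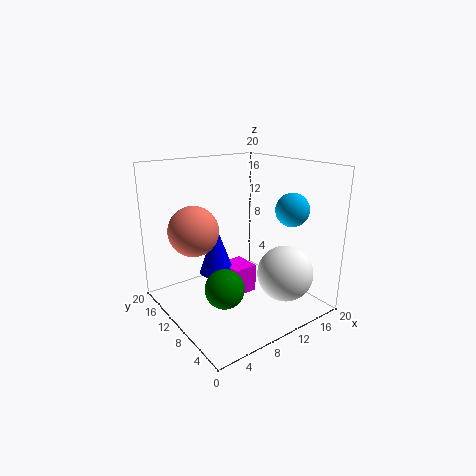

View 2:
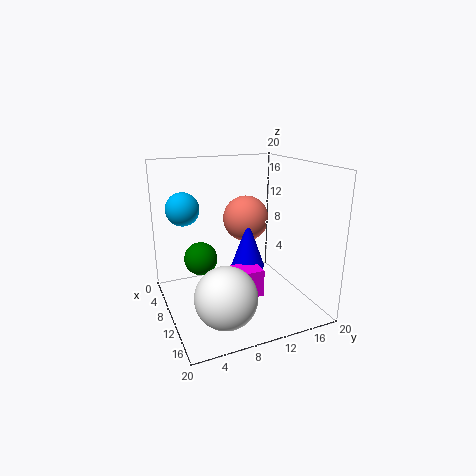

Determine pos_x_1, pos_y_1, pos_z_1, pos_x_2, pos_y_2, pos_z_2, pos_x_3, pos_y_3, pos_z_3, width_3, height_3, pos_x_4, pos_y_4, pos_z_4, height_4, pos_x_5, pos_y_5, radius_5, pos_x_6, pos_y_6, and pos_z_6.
pos_x_1 = 15.5
pos_y_1 = 6
pos_z_1 = 4.5
pos_x_2 = 12
pos_y_2 = 2
pos_z_2 = 15.5
pos_x_3 = 9
pos_y_3 = 9
pos_z_3 = 1.5
width_3 = 3.5
height_3 = 4
pos_x_4 = 8
pos_y_4 = 12.5
pos_z_4 = 4.5
height_4 = 7
pos_x_5 = 5
pos_y_5 = 6
radius_5 = 2.5
pos_x_6 = 5
pos_y_6 = 13.5
pos_z_6 = 11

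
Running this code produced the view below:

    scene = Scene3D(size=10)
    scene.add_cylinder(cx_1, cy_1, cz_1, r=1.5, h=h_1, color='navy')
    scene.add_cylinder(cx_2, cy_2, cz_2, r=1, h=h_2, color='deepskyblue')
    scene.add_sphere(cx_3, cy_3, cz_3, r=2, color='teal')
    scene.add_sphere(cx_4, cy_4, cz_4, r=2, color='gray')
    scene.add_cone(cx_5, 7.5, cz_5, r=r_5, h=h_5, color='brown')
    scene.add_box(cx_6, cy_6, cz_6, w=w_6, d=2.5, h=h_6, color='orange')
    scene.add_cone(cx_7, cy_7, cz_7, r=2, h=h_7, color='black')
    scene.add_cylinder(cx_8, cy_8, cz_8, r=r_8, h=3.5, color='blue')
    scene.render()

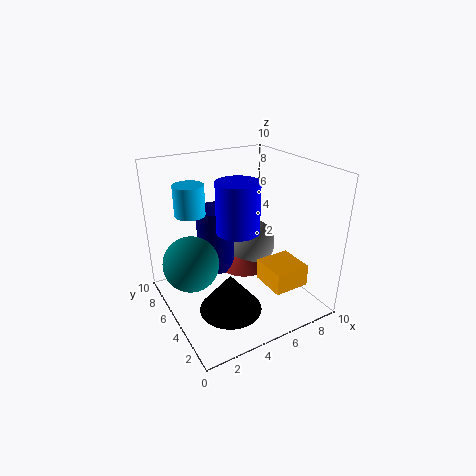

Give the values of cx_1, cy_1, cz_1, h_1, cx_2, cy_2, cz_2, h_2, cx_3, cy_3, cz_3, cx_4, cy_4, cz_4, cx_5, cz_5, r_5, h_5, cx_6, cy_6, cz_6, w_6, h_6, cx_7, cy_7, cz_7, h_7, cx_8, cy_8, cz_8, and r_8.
cx_1 = 5, cy_1 = 8.5, cz_1 = 1, h_1 = 5, cx_2 = 2, cy_2 = 6, cz_2 = 7, h_2 = 2, cx_3 = 2, cy_3 = 6.5, cz_3 = 3, cx_4 = 8, cy_4 = 8, cz_4 = 2.5, cx_5 = 7, cz_5 = 1, r_5 = 2, h_5 = 1.5, cx_6 = 6, cy_6 = 1.5, cz_6 = 2, w_6 = 2.5, h_6 = 1.5, cx_7 = 3, cy_7 = 2.5, cz_7 = 1.5, h_7 = 2.5, cx_8 = 5, cy_8 = 5, cz_8 = 5.5, r_8 = 1.5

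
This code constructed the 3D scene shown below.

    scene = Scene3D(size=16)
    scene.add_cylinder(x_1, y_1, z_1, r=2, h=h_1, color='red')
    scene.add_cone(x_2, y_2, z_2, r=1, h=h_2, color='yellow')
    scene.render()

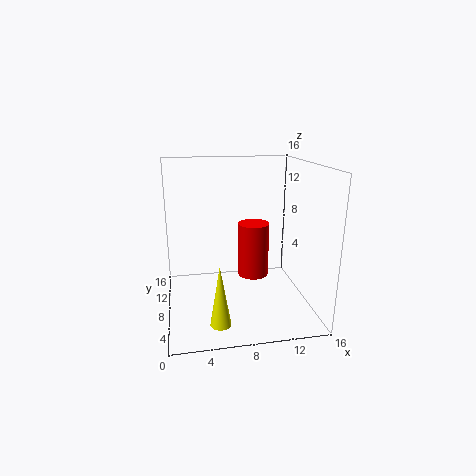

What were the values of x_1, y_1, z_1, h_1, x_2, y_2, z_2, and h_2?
x_1 = 11; y_1 = 13; z_1 = 1; h_1 = 7; x_2 = 5; y_2 = 1; z_2 = 2; h_2 = 6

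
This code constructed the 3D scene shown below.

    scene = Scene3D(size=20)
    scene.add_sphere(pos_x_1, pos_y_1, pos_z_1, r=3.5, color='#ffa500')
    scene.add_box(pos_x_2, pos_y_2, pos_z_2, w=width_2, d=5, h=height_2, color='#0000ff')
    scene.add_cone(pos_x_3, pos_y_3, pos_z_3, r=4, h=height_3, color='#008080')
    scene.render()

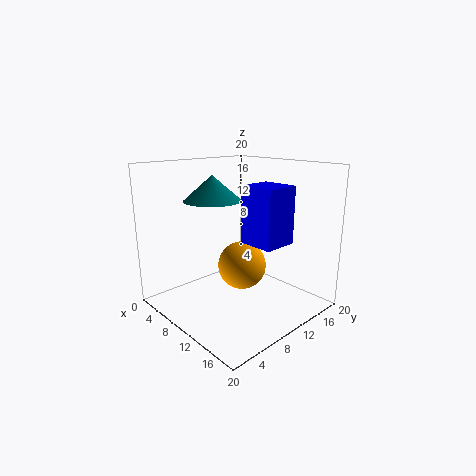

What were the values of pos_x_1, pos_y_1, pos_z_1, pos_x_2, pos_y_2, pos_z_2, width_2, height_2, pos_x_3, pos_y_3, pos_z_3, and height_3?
pos_x_1 = 9.25
pos_y_1 = 11.5
pos_z_1 = 5.25
pos_x_2 = 10
pos_y_2 = 10.5
pos_z_2 = 9.25
width_2 = 5.25
height_2 = 8
pos_x_3 = 6.75
pos_y_3 = 8.25
pos_z_3 = 15
height_3 = 3.5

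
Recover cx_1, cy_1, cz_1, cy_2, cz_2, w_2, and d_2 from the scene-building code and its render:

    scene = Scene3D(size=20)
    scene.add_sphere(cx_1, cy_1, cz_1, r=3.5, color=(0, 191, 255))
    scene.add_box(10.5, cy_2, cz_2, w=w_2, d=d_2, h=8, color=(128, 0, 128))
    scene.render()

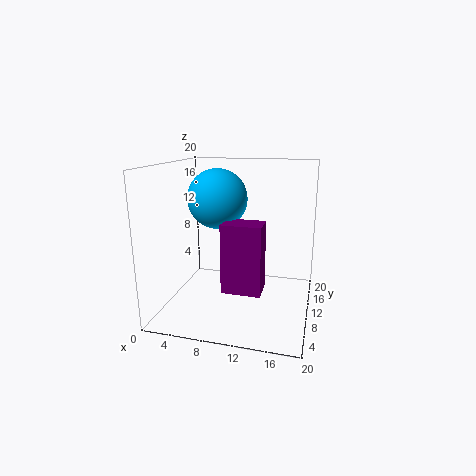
cx_1 = 9; cy_1 = 4.5; cz_1 = 16.5; cy_2 = 0.5; cz_2 = 6.5; w_2 = 4.5; d_2 = 3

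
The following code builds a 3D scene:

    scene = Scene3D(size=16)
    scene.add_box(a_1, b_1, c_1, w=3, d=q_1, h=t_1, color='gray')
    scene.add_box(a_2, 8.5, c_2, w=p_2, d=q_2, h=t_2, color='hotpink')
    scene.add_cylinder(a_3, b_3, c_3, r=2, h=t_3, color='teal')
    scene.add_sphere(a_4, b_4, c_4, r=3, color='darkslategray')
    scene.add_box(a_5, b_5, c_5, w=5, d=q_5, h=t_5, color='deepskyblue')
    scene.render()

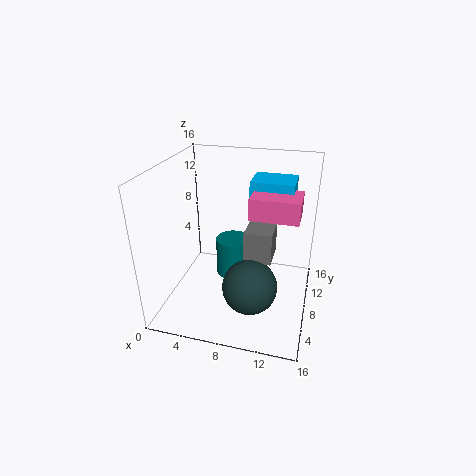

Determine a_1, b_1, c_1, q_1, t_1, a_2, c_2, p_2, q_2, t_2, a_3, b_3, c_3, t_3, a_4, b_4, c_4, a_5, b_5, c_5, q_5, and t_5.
a_1 = 9
b_1 = 6.5
c_1 = 6
q_1 = 3.5
t_1 = 3.5
a_2 = 9
c_2 = 10
p_2 = 5.5
q_2 = 4
t_2 = 2.5
a_3 = 7
b_3 = 9.5
c_3 = 2.5
t_3 = 4.5
a_4 = 10
b_4 = 5.5
c_4 = 3.5
a_5 = 8.5
b_5 = 11
c_5 = 10
q_5 = 4
t_5 = 3.5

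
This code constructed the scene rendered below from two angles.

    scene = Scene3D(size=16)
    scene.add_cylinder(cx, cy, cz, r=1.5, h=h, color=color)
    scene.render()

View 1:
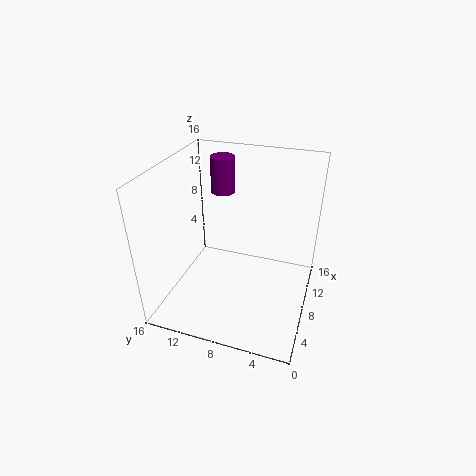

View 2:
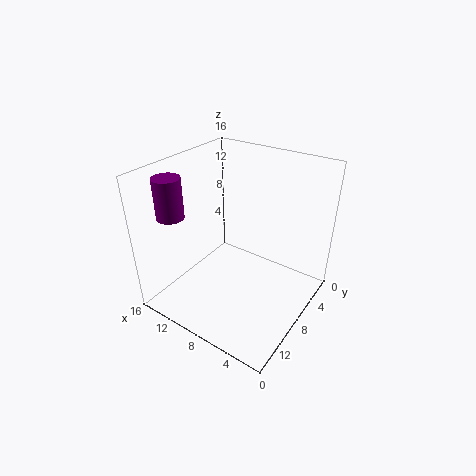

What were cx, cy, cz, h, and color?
cx = 14, cy = 12, cz = 10.5, h = 4.5, color = 'purple'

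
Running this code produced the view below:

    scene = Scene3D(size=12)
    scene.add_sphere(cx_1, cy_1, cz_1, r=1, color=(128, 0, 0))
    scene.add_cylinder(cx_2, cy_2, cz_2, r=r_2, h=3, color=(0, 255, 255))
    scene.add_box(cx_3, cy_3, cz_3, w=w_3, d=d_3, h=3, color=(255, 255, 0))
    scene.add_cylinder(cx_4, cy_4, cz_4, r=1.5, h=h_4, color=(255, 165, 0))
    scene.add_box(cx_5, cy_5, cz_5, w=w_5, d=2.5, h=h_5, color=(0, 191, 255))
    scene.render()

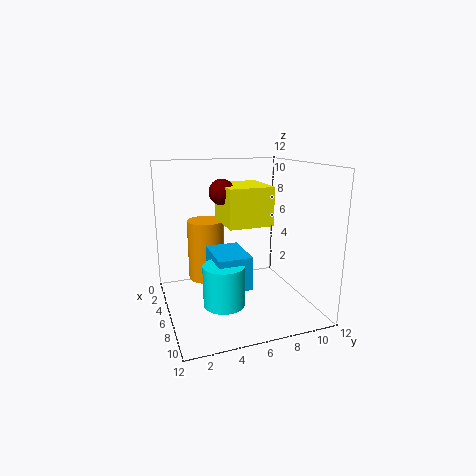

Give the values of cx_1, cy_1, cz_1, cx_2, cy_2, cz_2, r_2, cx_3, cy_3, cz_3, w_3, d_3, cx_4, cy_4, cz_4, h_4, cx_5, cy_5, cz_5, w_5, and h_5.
cx_1 = 6.5; cy_1 = 4.5; cz_1 = 10; cx_2 = 10; cy_2 = 3.5; cz_2 = 2.5; r_2 = 1.5; cx_3 = 4.5; cy_3 = 4.5; cz_3 = 7.5; w_3 = 4; d_3 = 3.5; cx_4 = 5; cy_4 = 3.5; cz_4 = 2.5; h_4 = 5; cx_5 = 7; cy_5 = 3; cz_5 = 3.5; w_5 = 3.5; h_5 = 2.5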